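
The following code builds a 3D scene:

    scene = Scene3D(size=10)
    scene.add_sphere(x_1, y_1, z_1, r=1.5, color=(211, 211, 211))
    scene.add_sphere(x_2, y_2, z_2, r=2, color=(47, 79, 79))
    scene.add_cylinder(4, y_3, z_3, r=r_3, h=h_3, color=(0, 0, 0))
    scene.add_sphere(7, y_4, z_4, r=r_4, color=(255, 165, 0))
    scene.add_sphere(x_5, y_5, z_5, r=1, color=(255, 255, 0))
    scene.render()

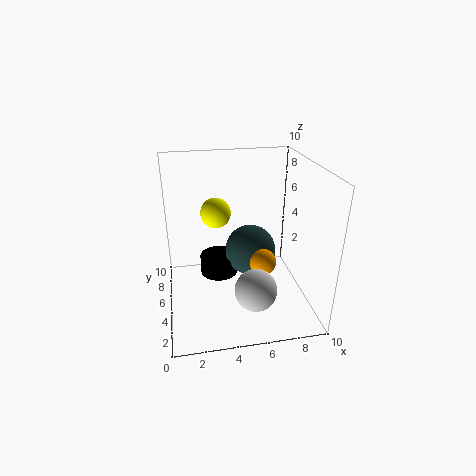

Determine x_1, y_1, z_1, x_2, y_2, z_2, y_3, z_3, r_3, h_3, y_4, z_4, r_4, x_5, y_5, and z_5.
x_1 = 6; y_1 = 3.5; z_1 = 1.5; x_2 = 6.5; y_2 = 7.5; z_2 = 2.5; y_3 = 8; z_3 = 0.5; r_3 = 1.5; h_3 = 1.5; y_4 = 5.5; z_4 = 2.5; r_4 = 1; x_5 = 3.5; y_5 = 5; z_5 = 7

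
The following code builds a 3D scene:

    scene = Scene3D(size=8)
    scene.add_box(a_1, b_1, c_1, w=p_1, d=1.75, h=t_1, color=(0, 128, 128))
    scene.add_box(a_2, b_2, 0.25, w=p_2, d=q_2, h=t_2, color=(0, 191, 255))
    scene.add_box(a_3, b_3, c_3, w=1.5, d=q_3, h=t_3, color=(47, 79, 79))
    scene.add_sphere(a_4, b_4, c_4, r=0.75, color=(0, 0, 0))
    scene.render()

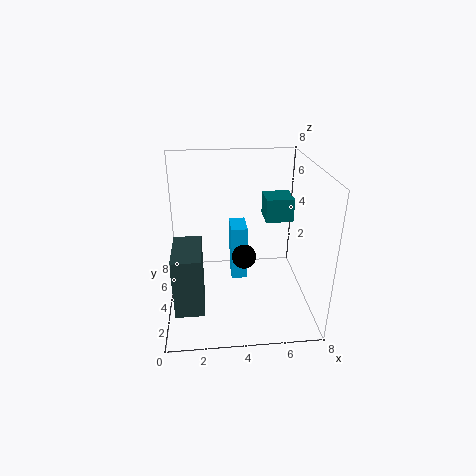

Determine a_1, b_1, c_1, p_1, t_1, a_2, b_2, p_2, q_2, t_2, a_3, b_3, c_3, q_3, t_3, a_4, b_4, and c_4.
a_1 = 6, b_1 = 6.25, c_1 = 3.75, p_1 = 1.75, t_1 = 1.5, a_2 = 3.75, b_2 = 5.5, p_2 = 1, q_2 = 1.75, t_2 = 3.5, a_3 = 0.5, b_3 = 1.25, c_3 = 1, q_3 = 2.75, t_3 = 3.25, a_4 = 4.5, b_4 = 5.25, c_4 = 2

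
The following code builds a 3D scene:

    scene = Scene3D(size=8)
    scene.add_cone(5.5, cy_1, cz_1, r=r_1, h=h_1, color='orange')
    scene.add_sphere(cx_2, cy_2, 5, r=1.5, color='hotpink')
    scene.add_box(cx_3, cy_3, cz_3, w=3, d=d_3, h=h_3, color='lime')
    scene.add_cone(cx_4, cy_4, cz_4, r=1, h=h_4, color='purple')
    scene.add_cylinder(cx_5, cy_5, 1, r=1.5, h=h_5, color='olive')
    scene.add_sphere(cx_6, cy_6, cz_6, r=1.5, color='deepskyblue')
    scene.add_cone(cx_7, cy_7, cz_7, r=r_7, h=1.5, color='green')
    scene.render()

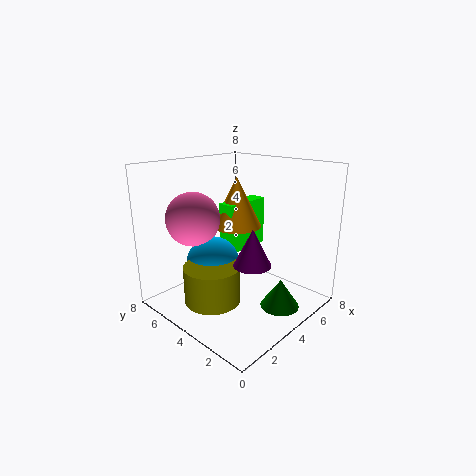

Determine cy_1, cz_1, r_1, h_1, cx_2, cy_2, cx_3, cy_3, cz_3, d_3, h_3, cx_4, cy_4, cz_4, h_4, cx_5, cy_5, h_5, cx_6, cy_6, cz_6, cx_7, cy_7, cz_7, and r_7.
cy_1 = 5.5, cz_1 = 4, r_1 = 1.5, h_1 = 3, cx_2 = 2.5, cy_2 = 6, cx_3 = 4.5, cy_3 = 5, cz_3 = 2.5, d_3 = 1, h_3 = 3, cx_4 = 3.5, cy_4 = 2.5, cz_4 = 3, h_4 = 2, cx_5 = 2, cy_5 = 4, h_5 = 2, cx_6 = 3, cy_6 = 5, cz_6 = 2.5, cx_7 = 4, cy_7 = 1, cz_7 = 1, r_7 = 1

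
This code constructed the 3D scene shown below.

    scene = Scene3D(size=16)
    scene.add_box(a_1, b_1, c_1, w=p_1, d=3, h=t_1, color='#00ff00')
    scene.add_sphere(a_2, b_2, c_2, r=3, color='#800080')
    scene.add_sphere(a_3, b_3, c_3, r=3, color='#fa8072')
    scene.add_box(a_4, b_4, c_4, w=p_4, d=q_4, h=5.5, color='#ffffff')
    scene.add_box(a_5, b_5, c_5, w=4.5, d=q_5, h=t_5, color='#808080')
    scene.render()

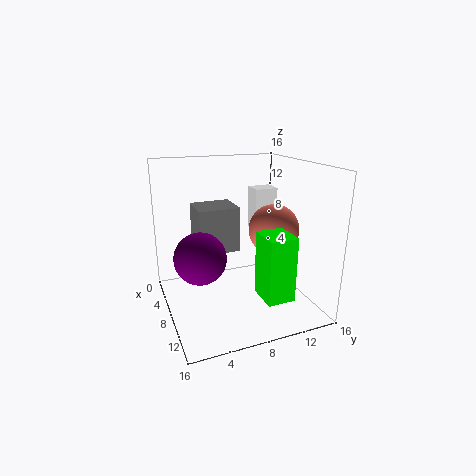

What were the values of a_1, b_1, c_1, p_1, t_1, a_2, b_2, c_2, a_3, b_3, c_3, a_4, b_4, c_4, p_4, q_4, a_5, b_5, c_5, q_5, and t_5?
a_1 = 10.5, b_1 = 9, c_1 = 2.5, p_1 = 3.5, t_1 = 7, a_2 = 6.5, b_2 = 4, c_2 = 5.5, a_3 = 7, b_3 = 13, c_3 = 8, a_4 = 0.5, b_4 = 12.5, c_4 = 6.5, p_4 = 2.5, q_4 = 3, a_5 = 0.5, b_5 = 4.5, c_5 = 5, q_5 = 5, t_5 = 5.5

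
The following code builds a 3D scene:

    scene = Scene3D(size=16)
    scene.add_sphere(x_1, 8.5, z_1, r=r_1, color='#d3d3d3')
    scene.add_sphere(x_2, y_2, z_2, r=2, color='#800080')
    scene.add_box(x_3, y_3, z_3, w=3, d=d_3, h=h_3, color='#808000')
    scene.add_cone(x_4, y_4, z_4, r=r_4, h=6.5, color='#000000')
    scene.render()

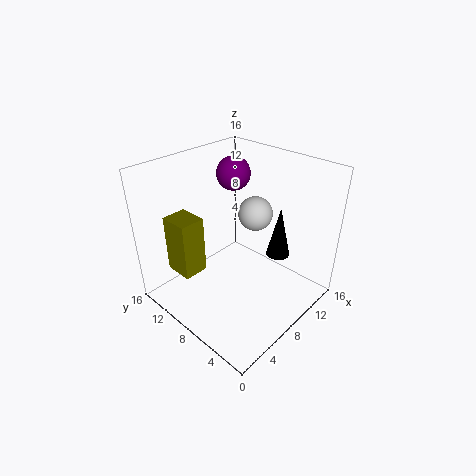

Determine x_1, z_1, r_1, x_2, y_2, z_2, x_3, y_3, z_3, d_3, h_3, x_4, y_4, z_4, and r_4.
x_1 = 11.5, z_1 = 9.5, r_1 = 2, x_2 = 11.5, y_2 = 12, z_2 = 13.5, x_3 = 3.5, y_3 = 12, z_3 = 2.5, d_3 = 3.5, h_3 = 7, x_4 = 14.5, y_4 = 7, z_4 = 3, r_4 = 1.5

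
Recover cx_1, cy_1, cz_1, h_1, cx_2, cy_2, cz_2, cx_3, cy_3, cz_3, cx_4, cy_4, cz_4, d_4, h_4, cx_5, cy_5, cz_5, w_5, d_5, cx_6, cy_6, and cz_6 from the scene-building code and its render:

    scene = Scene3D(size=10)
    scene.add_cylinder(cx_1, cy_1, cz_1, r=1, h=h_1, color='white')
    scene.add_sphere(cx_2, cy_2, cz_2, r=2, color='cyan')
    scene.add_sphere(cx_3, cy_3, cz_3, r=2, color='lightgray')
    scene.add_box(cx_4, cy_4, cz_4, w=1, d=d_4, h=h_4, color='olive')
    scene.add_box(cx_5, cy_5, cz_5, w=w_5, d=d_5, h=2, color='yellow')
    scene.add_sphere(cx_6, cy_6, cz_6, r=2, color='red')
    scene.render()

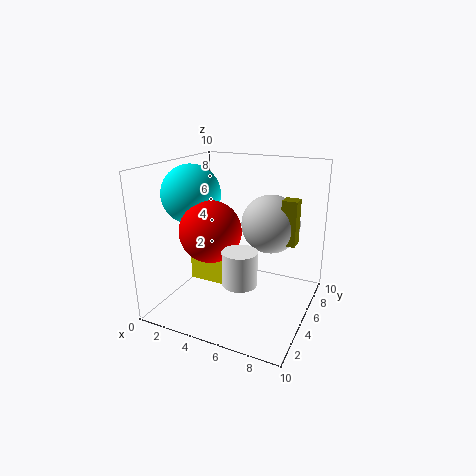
cx_1 = 7, cy_1 = 1, cz_1 = 4, h_1 = 2, cx_2 = 2, cy_2 = 4, cz_2 = 8, cx_3 = 7, cy_3 = 6, cz_3 = 6, cx_4 = 8, cy_4 = 5, cz_4 = 5, d_4 = 1, h_4 = 3, cx_5 = 1, cy_5 = 5, cz_5 = 1, w_5 = 3, d_5 = 2, cx_6 = 4, cy_6 = 3, cz_6 = 6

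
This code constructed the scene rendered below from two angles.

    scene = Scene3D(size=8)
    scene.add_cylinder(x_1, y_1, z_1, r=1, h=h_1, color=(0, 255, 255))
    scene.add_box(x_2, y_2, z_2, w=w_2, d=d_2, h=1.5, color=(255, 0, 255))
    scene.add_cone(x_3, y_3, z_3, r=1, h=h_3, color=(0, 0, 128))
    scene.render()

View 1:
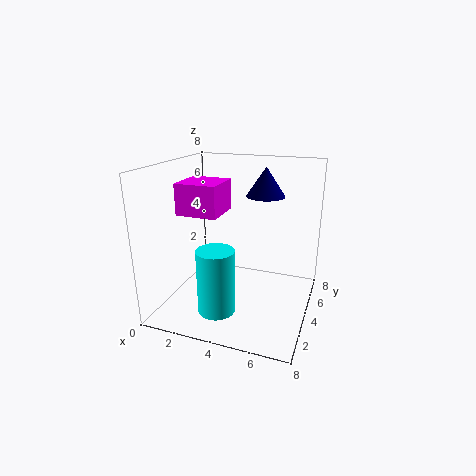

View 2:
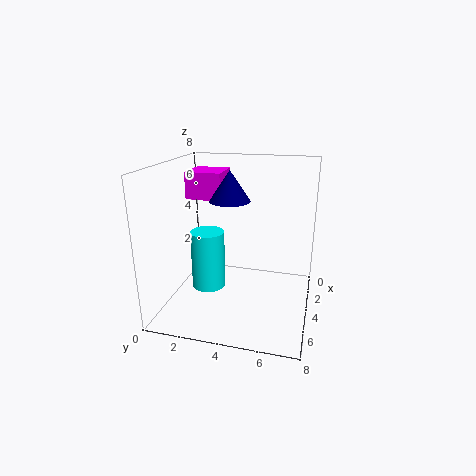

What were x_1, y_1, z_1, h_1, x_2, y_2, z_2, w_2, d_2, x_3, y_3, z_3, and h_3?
x_1 = 3.5, y_1 = 2, z_1 = 0.5, h_1 = 3.5, x_2 = 2, y_2 = 1, z_2 = 6, w_2 = 2, d_2 = 2, x_3 = 5.5, y_3 = 4, z_3 = 6.5, h_3 = 1.5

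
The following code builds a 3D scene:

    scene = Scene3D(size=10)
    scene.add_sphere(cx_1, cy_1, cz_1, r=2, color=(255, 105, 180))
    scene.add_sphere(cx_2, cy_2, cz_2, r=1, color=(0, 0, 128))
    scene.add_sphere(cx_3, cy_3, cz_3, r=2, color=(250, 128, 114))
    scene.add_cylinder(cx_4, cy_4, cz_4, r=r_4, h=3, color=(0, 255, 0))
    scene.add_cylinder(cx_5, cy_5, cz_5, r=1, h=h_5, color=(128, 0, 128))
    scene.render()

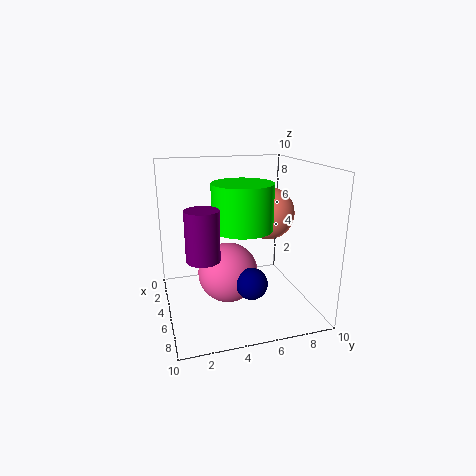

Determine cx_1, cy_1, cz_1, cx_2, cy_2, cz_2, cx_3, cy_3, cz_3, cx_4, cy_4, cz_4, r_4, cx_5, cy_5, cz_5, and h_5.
cx_1 = 6, cy_1 = 4, cz_1 = 3, cx_2 = 8, cy_2 = 5, cz_2 = 3, cx_3 = 3, cy_3 = 8, cz_3 = 6, cx_4 = 6, cy_4 = 5, cz_4 = 6, r_4 = 2, cx_5 = 8, cy_5 = 2, cz_5 = 5, h_5 = 3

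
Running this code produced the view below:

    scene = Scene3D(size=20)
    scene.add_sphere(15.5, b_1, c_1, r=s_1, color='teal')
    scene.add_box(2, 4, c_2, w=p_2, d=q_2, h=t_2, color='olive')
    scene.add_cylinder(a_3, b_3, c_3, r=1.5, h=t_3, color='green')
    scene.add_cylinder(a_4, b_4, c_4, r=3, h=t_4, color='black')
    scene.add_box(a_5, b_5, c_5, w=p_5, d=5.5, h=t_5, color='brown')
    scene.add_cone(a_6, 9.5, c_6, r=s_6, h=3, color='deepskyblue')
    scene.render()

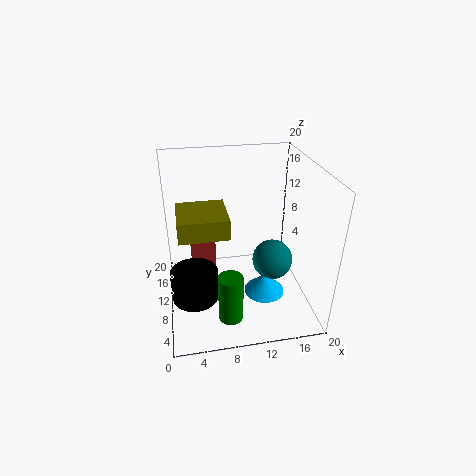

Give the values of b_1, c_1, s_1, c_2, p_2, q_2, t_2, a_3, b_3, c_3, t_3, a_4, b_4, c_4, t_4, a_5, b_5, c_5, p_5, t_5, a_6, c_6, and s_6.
b_1 = 11
c_1 = 5
s_1 = 3
c_2 = 13.5
p_2 = 6
q_2 = 6
t_2 = 2.5
a_3 = 7.5
b_3 = 1.5
c_3 = 4
t_3 = 6
a_4 = 3.5
b_4 = 5.5
c_4 = 4.5
t_4 = 4
a_5 = 3.5
b_5 = 11.5
c_5 = 4
p_5 = 3.5
t_5 = 5
a_6 = 14
c_6 = 0.5
s_6 = 3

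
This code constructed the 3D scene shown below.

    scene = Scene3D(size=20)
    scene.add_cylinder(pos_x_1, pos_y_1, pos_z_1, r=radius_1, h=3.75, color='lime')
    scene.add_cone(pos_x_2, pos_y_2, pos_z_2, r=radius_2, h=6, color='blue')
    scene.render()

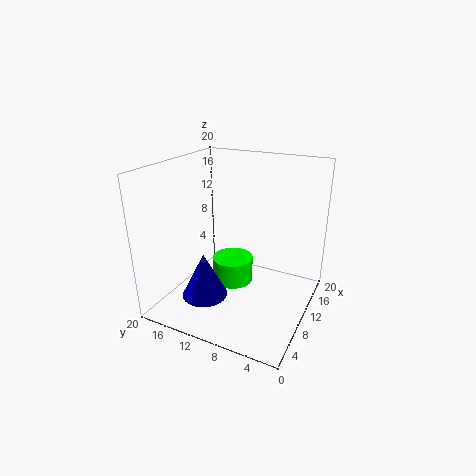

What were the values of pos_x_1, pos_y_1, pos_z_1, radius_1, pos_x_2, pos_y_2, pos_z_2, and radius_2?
pos_x_1 = 11.75
pos_y_1 = 11.75
pos_z_1 = 2
radius_1 = 3
pos_x_2 = 4.5
pos_y_2 = 12.25
pos_z_2 = 3.5
radius_2 = 3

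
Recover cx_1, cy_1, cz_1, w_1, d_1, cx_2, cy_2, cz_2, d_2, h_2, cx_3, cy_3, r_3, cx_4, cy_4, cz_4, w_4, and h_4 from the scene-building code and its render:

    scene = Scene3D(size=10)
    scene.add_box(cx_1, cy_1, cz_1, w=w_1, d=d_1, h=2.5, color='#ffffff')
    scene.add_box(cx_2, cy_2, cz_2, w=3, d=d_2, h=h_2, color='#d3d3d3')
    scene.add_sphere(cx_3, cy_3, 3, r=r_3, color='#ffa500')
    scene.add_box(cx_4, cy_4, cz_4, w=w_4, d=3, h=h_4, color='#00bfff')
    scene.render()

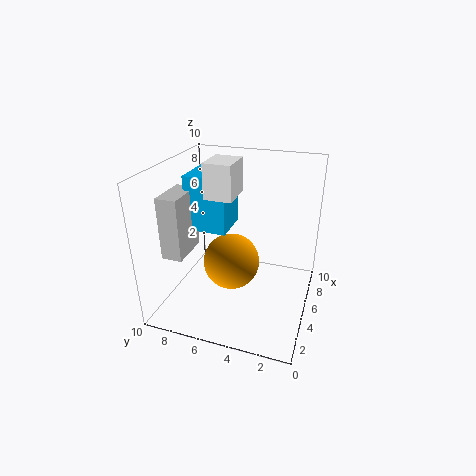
cx_1 = 5
cy_1 = 5.5
cz_1 = 7.5
w_1 = 2.5
d_1 = 2
cx_2 = 3
cy_2 = 8.5
cz_2 = 3.5
d_2 = 1.5
h_2 = 4.5
cx_3 = 5
cy_3 = 5.5
r_3 = 2
cx_4 = 5
cy_4 = 6
cz_4 = 5
w_4 = 3
h_4 = 4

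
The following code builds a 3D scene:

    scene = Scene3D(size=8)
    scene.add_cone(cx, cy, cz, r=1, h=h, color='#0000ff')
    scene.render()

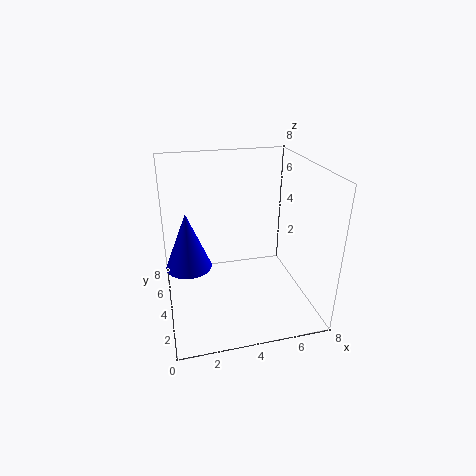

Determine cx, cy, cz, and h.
cx = 1, cy = 1, cz = 4.5, h = 2.5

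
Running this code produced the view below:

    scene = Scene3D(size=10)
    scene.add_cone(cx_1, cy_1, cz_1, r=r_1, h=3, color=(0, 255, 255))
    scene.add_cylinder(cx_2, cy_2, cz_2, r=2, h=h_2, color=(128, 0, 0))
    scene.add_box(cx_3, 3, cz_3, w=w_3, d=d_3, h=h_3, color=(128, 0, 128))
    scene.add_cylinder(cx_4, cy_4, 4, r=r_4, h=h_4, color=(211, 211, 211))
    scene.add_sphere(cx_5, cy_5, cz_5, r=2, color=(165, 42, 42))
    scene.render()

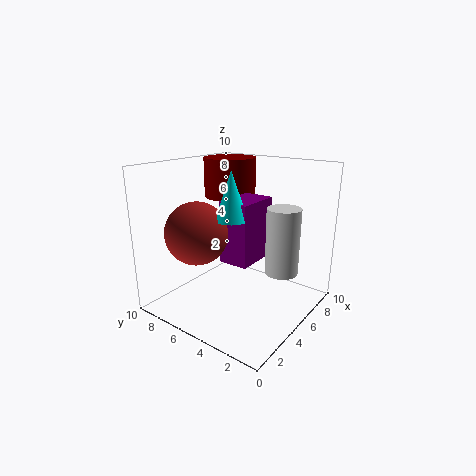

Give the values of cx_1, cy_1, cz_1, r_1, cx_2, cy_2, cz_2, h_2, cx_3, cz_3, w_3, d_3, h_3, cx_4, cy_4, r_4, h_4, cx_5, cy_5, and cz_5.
cx_1 = 3
cy_1 = 4
cz_1 = 7
r_1 = 1
cx_2 = 8
cy_2 = 8
cz_2 = 7
h_2 = 3
cx_3 = 3
cz_3 = 4
w_3 = 3
d_3 = 2
h_3 = 4
cx_4 = 4
cy_4 = 1
r_4 = 1
h_4 = 4
cx_5 = 2
cy_5 = 6
cz_5 = 6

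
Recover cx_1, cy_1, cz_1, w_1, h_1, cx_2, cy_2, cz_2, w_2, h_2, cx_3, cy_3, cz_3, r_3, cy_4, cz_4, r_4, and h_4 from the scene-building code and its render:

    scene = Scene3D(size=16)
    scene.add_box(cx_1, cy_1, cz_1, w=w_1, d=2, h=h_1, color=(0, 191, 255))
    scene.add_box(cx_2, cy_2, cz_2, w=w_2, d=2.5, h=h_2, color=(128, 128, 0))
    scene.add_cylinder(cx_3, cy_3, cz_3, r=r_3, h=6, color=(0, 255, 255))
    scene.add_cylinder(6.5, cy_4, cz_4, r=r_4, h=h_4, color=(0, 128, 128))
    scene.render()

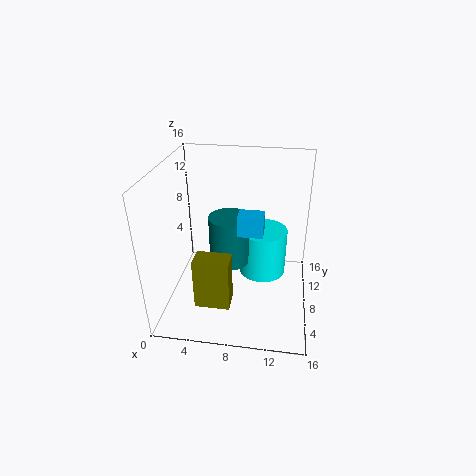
cx_1 = 8.5
cy_1 = 4
cz_1 = 10.5
w_1 = 2.5
h_1 = 2
cx_2 = 3.5
cy_2 = 4.5
cz_2 = 0.5
w_2 = 4
h_2 = 6
cx_3 = 10.5
cy_3 = 13
cz_3 = 0.5
r_3 = 3
cy_4 = 11
cz_4 = 3
r_4 = 2.5
h_4 = 6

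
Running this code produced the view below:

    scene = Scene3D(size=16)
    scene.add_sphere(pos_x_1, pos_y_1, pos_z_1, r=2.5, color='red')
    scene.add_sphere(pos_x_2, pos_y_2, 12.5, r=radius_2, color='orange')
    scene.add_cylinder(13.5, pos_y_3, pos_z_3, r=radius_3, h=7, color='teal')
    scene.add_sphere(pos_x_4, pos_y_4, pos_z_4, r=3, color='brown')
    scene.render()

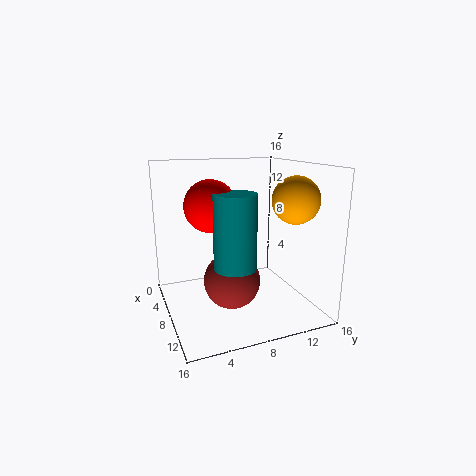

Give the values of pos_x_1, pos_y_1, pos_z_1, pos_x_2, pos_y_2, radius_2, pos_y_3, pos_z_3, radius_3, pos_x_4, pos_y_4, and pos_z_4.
pos_x_1 = 11, pos_y_1 = 4, pos_z_1 = 12.5, pos_x_2 = 11.5, pos_y_2 = 13, radius_2 = 2.5, pos_y_3 = 5.5, pos_z_3 = 7, radius_3 = 2, pos_x_4 = 10, pos_y_4 = 6.5, pos_z_4 = 4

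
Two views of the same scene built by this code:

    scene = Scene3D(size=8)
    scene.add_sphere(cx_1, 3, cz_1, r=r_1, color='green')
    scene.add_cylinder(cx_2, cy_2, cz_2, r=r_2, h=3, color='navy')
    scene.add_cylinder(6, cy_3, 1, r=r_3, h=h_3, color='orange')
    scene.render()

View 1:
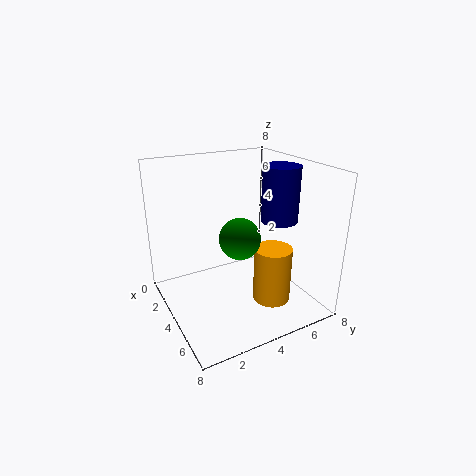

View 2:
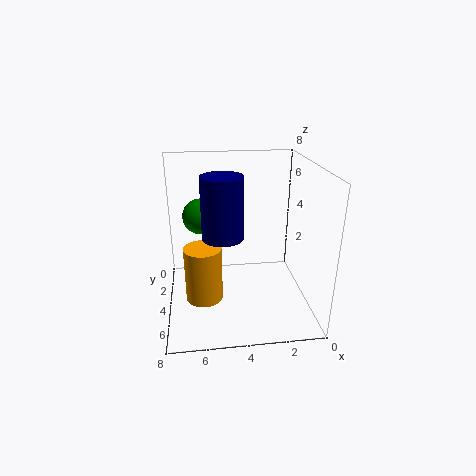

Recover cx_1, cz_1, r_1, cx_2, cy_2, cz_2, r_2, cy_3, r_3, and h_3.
cx_1 = 6
cz_1 = 5
r_1 = 1
cx_2 = 5
cy_2 = 6
cz_2 = 5
r_2 = 1
cy_3 = 5
r_3 = 1
h_3 = 3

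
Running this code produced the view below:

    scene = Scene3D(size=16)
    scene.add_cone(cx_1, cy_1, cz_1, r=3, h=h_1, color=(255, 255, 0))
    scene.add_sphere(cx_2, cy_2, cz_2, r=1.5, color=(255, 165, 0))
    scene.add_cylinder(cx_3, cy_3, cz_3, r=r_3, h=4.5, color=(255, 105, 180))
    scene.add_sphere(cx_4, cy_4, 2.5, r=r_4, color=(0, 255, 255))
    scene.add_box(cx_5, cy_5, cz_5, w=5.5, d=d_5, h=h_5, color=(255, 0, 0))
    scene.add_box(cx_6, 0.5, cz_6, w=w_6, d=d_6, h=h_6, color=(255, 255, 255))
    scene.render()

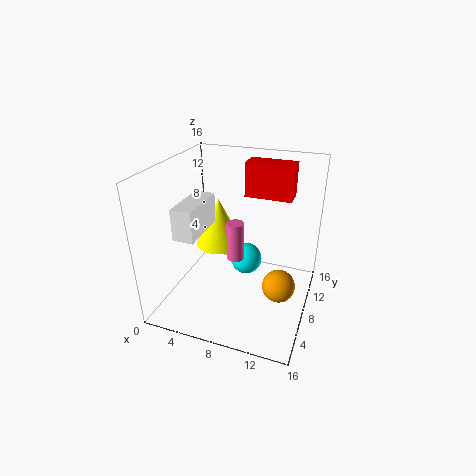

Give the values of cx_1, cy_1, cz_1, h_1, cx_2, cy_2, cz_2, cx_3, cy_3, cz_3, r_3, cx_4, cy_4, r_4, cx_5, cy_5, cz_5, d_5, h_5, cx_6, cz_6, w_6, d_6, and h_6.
cx_1 = 4, cy_1 = 12, cz_1 = 4.5, h_1 = 6, cx_2 = 14, cy_2 = 2.5, cz_2 = 7, cx_3 = 7.5, cy_3 = 8.5, cz_3 = 5, r_3 = 1, cx_4 = 7.5, cy_4 = 12.5, r_4 = 2, cx_5 = 7.5, cy_5 = 11.5, cz_5 = 11.5, d_5 = 2.5, h_5 = 4, cx_6 = 4.5, cz_6 = 11, w_6 = 2, d_6 = 5, h_6 = 3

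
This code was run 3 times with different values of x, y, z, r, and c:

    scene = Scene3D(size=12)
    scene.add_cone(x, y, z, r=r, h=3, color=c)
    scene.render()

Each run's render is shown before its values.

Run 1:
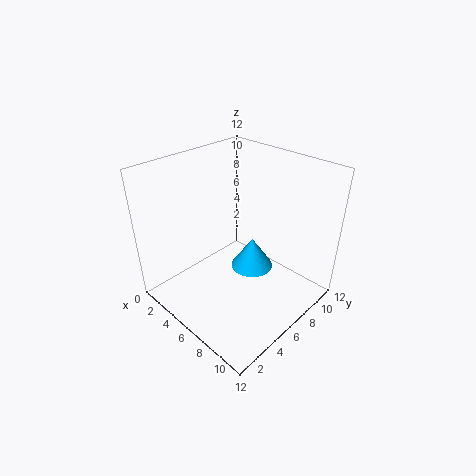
x = 5, y = 9, z = 1, r = 2, c = 'deepskyblue'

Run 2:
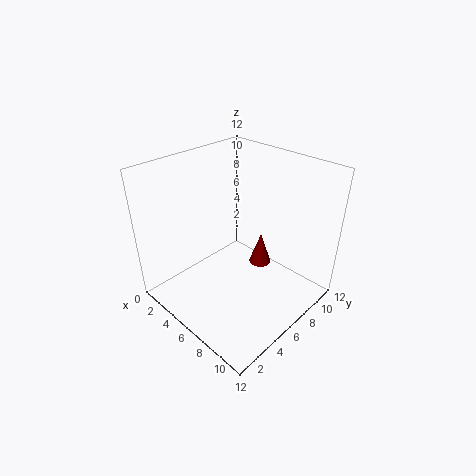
x = 6, y = 9, z = 2, r = 1, c = 'maroon'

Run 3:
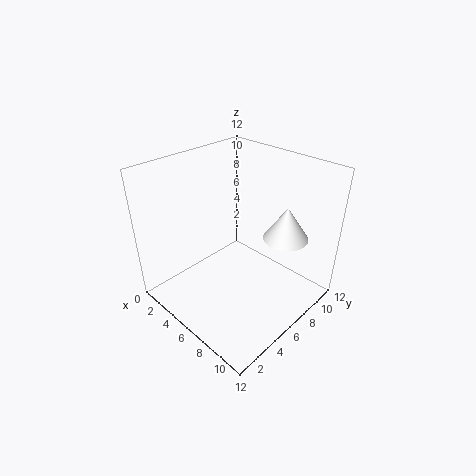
x = 8, y = 10, z = 5, r = 2, c = 'white'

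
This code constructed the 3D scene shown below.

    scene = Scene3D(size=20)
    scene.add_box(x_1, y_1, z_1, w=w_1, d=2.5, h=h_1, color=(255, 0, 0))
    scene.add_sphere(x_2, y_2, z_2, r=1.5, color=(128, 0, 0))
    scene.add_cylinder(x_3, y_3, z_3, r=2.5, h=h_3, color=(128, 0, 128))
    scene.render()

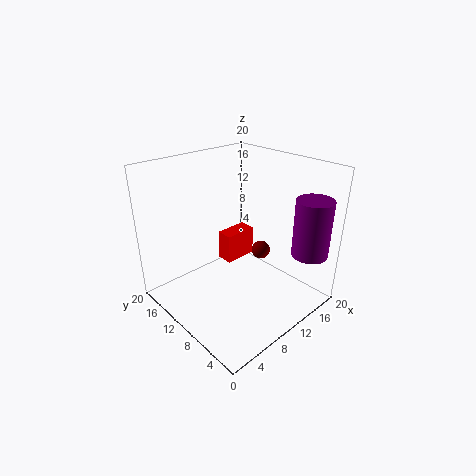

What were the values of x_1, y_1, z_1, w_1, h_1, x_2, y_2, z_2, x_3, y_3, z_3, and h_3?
x_1 = 11, y_1 = 13, z_1 = 4, w_1 = 5, h_1 = 4.5, x_2 = 17.5, y_2 = 12.5, z_2 = 4, x_3 = 16.5, y_3 = 2.5, z_3 = 8, h_3 = 8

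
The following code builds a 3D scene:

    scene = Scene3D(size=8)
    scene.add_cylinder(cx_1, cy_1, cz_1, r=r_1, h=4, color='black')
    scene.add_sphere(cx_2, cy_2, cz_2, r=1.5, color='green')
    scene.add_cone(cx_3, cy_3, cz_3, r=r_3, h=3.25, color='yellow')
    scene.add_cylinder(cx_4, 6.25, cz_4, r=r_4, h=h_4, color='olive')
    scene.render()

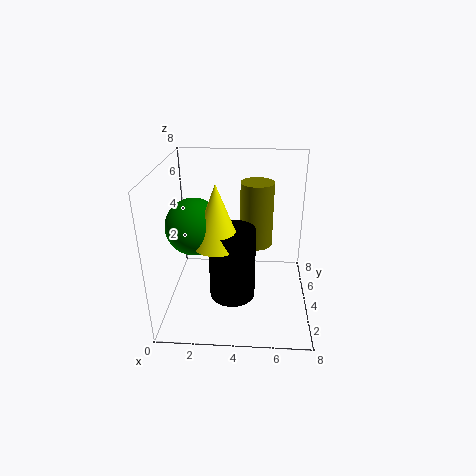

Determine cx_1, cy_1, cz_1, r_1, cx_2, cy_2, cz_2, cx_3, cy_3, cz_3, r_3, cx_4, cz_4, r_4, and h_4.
cx_1 = 3.75
cy_1 = 3
cz_1 = 1
r_1 = 1.25
cx_2 = 1.75
cy_2 = 3.25
cz_2 = 5
cx_3 = 3
cy_3 = 2.75
cz_3 = 4.25
r_3 = 1.25
cx_4 = 5
cz_4 = 2.5
r_4 = 1
h_4 = 4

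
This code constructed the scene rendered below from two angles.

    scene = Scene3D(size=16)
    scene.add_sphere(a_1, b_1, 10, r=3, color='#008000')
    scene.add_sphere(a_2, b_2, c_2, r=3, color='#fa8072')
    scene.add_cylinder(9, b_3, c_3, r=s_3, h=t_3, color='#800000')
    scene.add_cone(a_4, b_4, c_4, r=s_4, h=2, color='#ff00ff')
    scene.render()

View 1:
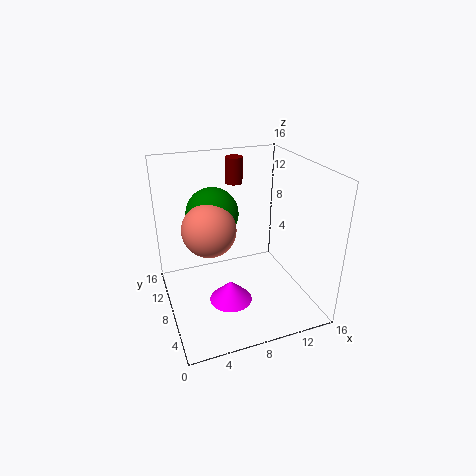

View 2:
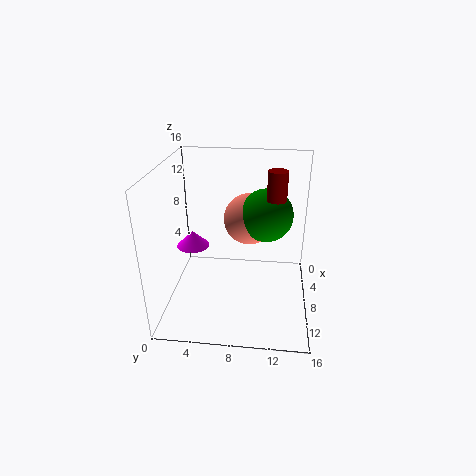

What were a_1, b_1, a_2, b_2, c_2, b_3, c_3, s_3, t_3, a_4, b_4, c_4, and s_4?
a_1 = 6; b_1 = 11; a_2 = 5; b_2 = 9; c_2 = 9; b_3 = 12; c_3 = 13; s_3 = 1; t_3 = 3; a_4 = 5; b_4 = 2; c_4 = 5; s_4 = 2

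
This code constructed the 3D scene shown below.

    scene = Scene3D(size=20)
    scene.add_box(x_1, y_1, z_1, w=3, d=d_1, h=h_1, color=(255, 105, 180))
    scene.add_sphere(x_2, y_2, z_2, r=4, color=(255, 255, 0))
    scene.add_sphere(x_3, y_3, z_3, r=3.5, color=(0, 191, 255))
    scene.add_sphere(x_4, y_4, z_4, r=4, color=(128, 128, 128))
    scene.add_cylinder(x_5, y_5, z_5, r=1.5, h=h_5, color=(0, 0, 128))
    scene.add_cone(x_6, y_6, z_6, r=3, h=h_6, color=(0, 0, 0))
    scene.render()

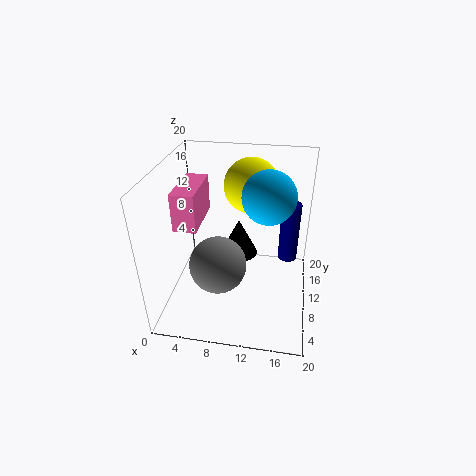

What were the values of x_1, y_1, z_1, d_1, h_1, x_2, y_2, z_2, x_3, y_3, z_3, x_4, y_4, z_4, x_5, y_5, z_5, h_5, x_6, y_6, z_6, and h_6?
x_1 = 2.5
y_1 = 5.5
z_1 = 13
d_1 = 7
h_1 = 5
x_2 = 11
y_2 = 15.5
z_2 = 15.5
x_3 = 14
y_3 = 10
z_3 = 16.5
x_4 = 7.5
y_4 = 8
z_4 = 6.5
x_5 = 17
y_5 = 16.5
z_5 = 3
h_5 = 9.5
x_6 = 9
y_6 = 16.5
z_6 = 3
h_6 = 6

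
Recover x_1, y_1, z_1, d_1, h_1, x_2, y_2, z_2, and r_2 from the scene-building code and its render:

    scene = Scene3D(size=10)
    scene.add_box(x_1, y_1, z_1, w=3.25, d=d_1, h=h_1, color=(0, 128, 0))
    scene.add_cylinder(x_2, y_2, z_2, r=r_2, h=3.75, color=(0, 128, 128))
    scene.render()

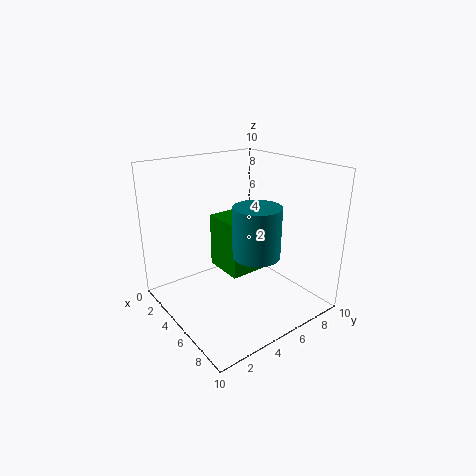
x_1 = 1; y_1 = 5.25; z_1 = 1.25; d_1 = 3; h_1 = 4.25; x_2 = 5.25; y_2 = 6.5; z_2 = 3.25; r_2 = 1.75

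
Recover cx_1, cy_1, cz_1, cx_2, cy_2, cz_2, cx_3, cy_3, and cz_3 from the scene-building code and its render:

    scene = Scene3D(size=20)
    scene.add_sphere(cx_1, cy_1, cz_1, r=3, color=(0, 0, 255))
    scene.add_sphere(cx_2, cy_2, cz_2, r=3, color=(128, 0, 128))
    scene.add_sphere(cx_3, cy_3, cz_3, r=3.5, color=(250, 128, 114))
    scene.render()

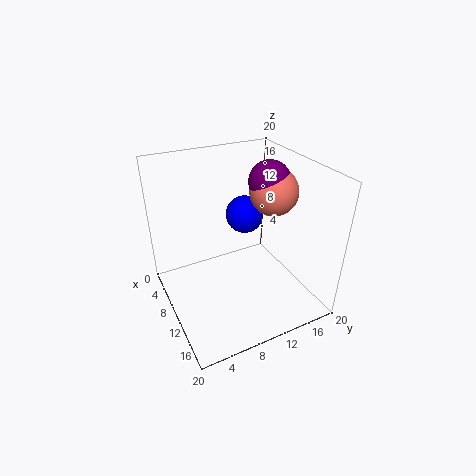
cx_1 = 3.5; cy_1 = 14.5; cz_1 = 9.5; cx_2 = 8; cy_2 = 16; cz_2 = 16.5; cx_3 = 8.5; cy_3 = 16.5; cz_3 = 15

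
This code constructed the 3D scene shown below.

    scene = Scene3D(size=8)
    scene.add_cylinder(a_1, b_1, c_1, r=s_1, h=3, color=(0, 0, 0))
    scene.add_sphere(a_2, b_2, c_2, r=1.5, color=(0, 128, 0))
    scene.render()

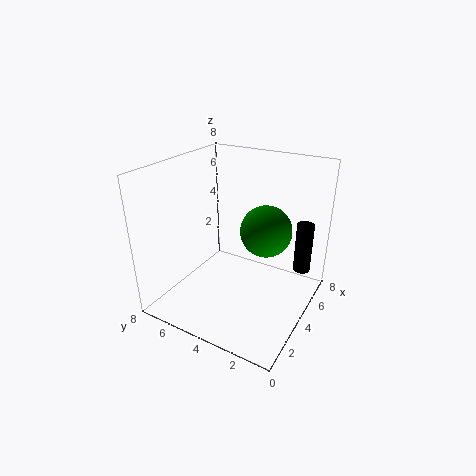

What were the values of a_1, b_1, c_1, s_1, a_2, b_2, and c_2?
a_1 = 6.5; b_1 = 1; c_1 = 1.5; s_1 = 0.5; a_2 = 5.5; b_2 = 3; c_2 = 4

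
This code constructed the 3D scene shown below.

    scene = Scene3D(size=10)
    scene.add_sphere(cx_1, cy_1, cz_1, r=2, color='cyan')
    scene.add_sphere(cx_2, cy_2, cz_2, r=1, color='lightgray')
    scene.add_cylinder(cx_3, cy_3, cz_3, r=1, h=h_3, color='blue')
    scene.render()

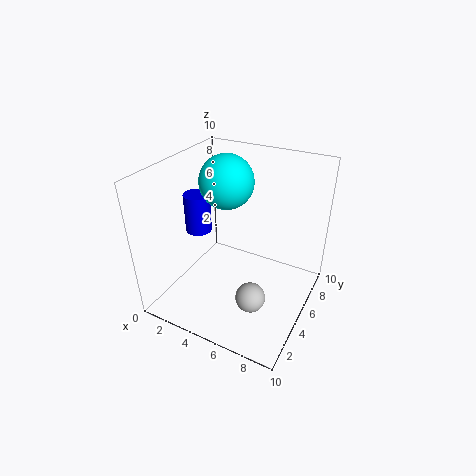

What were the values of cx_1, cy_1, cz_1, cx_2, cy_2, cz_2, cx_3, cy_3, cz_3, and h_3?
cx_1 = 3, cy_1 = 7, cz_1 = 8, cx_2 = 7, cy_2 = 3, cz_2 = 2, cx_3 = 1, cy_3 = 6, cz_3 = 4, h_3 = 3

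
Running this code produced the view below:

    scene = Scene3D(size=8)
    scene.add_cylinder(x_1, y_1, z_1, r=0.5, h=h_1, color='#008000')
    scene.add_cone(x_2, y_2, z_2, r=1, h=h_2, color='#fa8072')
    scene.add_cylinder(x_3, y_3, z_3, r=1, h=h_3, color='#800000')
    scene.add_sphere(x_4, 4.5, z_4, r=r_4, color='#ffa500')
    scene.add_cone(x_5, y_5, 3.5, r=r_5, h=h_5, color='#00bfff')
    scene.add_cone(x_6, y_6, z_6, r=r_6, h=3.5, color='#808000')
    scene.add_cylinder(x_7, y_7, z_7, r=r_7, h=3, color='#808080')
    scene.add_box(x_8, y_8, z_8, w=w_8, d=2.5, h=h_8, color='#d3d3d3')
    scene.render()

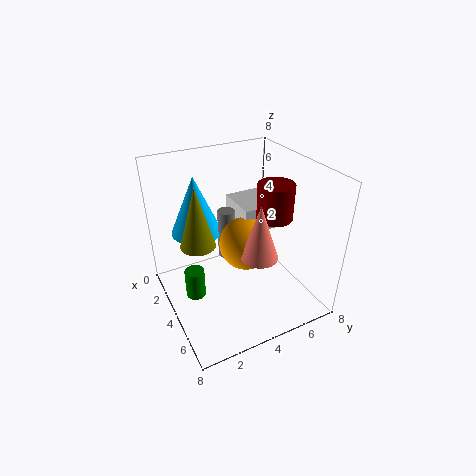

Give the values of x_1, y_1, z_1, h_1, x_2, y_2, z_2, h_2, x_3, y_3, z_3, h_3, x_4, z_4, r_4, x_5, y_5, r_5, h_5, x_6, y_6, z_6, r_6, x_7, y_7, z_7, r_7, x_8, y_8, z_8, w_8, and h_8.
x_1 = 5, y_1 = 1, z_1 = 2, h_1 = 1.5, x_2 = 5.5, y_2 = 4.5, z_2 = 3.5, h_2 = 3, x_3 = 4.5, y_3 = 6, z_3 = 5, h_3 = 2, x_4 = 4, z_4 = 3.5, r_4 = 1.5, x_5 = 1.5, y_5 = 2.5, r_5 = 1.5, h_5 = 3.5, x_6 = 3, y_6 = 2, z_6 = 3.5, r_6 = 1, x_7 = 2.5, y_7 = 4, z_7 = 2, r_7 = 0.5, x_8 = 1.5, y_8 = 4.5, z_8 = 4, w_8 = 2.5, h_8 = 1.5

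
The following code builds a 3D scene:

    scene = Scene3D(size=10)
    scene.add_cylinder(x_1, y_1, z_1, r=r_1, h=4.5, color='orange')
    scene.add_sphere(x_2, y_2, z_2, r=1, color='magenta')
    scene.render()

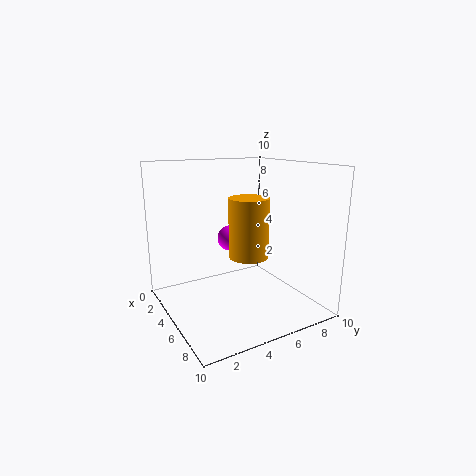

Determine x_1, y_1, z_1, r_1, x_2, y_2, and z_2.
x_1 = 4
y_1 = 6.5
z_1 = 3
r_1 = 1.5
x_2 = 2
y_2 = 6
z_2 = 4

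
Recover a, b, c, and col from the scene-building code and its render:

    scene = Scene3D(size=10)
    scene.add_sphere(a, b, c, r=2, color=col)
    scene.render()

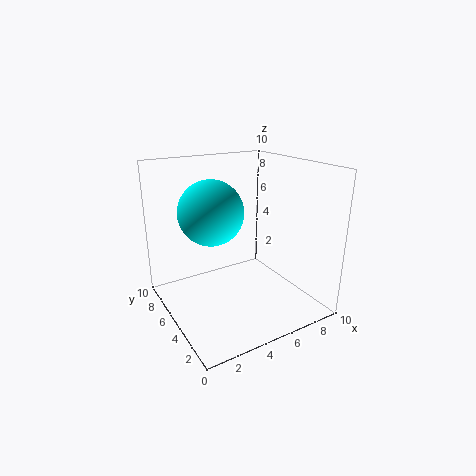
a = 2.5, b = 4, c = 7.5, col = 'cyan'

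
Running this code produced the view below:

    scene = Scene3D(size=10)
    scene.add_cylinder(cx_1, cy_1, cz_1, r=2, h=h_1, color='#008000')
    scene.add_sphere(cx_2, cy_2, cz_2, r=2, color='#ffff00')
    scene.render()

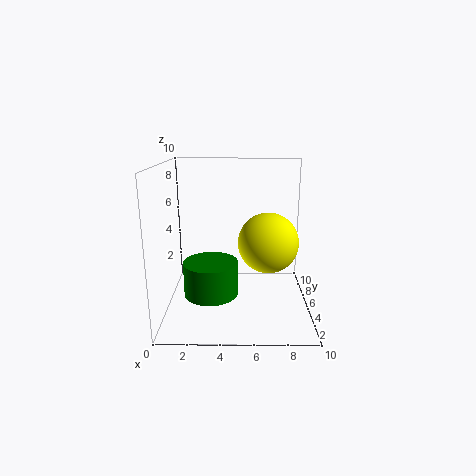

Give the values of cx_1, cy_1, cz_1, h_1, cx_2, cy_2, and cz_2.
cx_1 = 3; cy_1 = 5.5; cz_1 = 0.5; h_1 = 2.5; cx_2 = 7; cy_2 = 4; cz_2 = 5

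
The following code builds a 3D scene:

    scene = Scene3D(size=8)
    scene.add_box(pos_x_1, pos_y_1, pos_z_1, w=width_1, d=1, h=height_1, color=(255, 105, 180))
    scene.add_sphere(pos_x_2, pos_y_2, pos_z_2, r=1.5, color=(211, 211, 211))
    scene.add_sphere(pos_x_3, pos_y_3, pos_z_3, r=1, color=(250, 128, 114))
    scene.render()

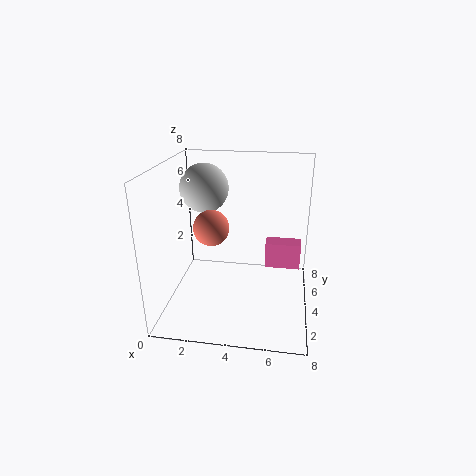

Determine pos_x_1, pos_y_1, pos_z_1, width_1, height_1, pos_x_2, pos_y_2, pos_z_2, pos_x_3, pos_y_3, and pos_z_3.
pos_x_1 = 5.5, pos_y_1 = 4.5, pos_z_1 = 2, width_1 = 2, height_1 = 1.5, pos_x_2 = 1.5, pos_y_2 = 6.5, pos_z_2 = 6, pos_x_3 = 2.5, pos_y_3 = 4, pos_z_3 = 4.5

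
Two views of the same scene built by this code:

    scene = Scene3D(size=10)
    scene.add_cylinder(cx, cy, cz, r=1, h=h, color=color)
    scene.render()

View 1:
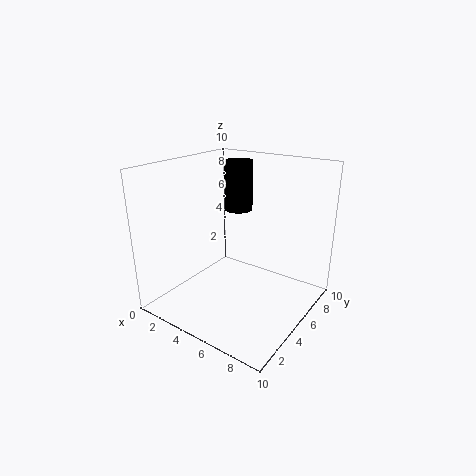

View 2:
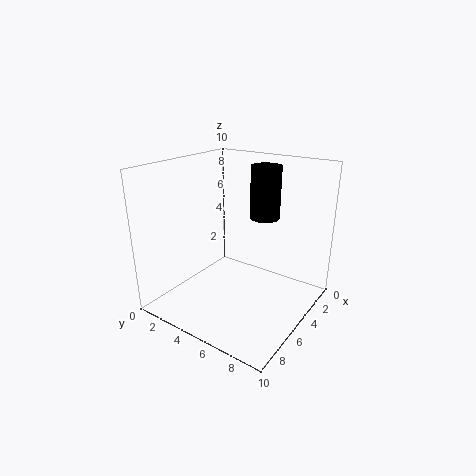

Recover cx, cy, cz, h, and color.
cx = 4, cy = 6.5, cz = 6.5, h = 3.5, color = 'black'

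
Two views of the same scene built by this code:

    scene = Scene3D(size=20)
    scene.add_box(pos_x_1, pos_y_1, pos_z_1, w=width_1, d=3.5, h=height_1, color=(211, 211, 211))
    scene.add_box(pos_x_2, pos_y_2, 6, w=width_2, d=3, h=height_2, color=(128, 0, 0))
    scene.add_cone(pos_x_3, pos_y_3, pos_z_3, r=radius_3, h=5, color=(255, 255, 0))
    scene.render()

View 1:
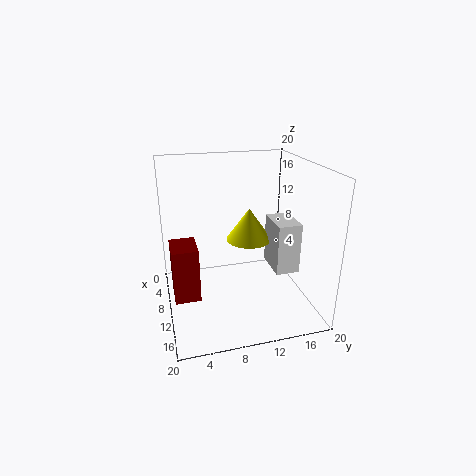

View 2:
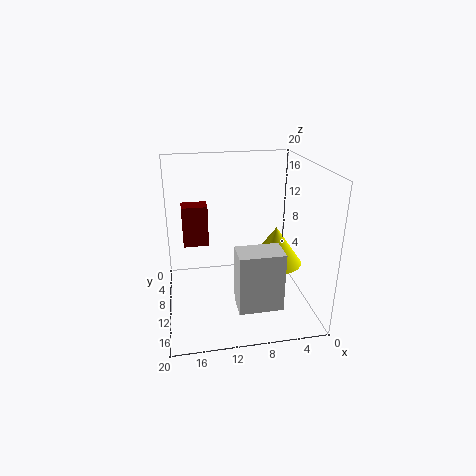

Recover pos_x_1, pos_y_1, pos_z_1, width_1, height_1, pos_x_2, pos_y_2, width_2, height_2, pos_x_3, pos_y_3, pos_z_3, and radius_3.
pos_x_1 = 6; pos_y_1 = 15.5; pos_z_1 = 4; width_1 = 5.5; height_1 = 7.5; pos_x_2 = 13.5; pos_y_2 = 0.5; width_2 = 4; height_2 = 6.5; pos_x_3 = 5.5; pos_y_3 = 13; pos_z_3 = 7.5; radius_3 = 3.5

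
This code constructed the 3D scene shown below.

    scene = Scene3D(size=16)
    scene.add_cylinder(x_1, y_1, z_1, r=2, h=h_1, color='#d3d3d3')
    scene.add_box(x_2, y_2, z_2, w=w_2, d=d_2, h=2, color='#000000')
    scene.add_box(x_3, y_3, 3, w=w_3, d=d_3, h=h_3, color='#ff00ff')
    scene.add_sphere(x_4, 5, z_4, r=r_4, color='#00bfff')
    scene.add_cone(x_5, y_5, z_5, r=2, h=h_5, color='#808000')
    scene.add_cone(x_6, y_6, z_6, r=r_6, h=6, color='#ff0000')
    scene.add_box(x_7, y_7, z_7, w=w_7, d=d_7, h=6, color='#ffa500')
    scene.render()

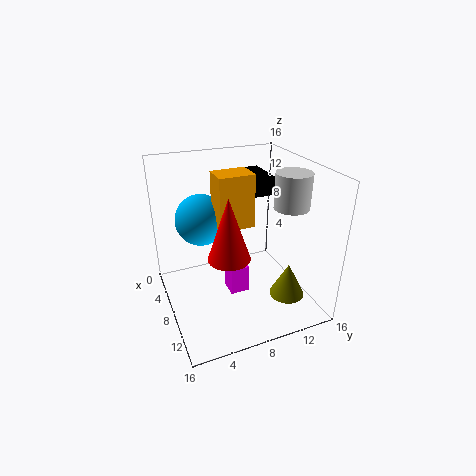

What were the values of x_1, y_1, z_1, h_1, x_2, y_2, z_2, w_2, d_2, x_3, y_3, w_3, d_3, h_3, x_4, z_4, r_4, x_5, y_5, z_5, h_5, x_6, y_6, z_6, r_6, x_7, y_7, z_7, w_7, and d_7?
x_1 = 9; y_1 = 14; z_1 = 11; h_1 = 4; x_2 = 2; y_2 = 9; z_2 = 12; w_2 = 5; d_2 = 4; x_3 = 9; y_3 = 6; w_3 = 2; d_3 = 2; h_3 = 3; x_4 = 4; z_4 = 9; r_4 = 3; x_5 = 11; y_5 = 13; z_5 = 1; h_5 = 4; x_6 = 13; y_6 = 5; z_6 = 9; r_6 = 2; x_7 = 5; y_7 = 6; z_7 = 9; w_7 = 3; d_7 = 4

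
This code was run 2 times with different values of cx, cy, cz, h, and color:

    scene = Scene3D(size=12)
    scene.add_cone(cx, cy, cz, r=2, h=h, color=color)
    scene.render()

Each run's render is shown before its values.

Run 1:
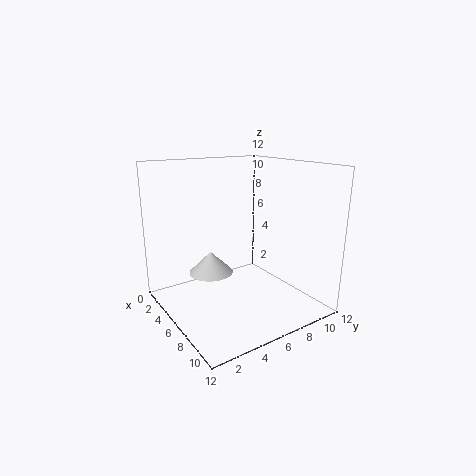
cx = 3
cy = 5
cz = 2
h = 2
color = 'lightgray'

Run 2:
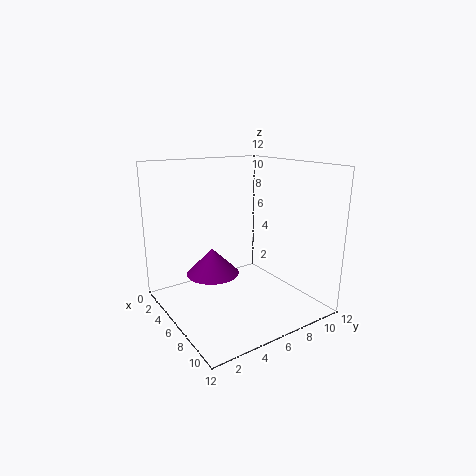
cx = 7
cy = 3
cz = 4
h = 2
color = 'purple'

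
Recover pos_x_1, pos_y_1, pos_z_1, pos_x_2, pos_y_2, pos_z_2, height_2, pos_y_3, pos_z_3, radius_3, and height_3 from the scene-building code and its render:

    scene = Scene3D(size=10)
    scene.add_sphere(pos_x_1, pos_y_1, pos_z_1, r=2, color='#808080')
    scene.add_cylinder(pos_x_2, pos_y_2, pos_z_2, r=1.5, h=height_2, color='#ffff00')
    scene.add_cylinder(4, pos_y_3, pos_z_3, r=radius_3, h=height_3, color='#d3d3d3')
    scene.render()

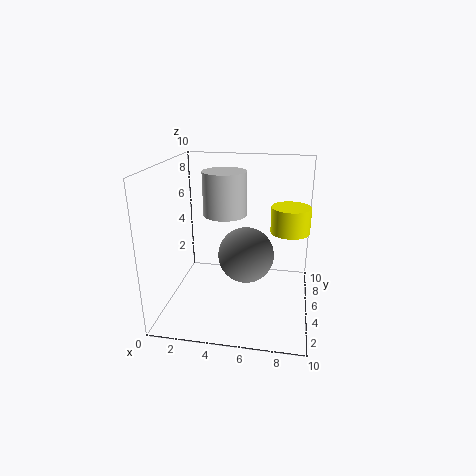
pos_x_1 = 5.5, pos_y_1 = 5.5, pos_z_1 = 3.5, pos_x_2 = 8.5, pos_y_2 = 8, pos_z_2 = 4.5, height_2 = 2, pos_y_3 = 5.5, pos_z_3 = 6.5, radius_3 = 1.5, height_3 = 3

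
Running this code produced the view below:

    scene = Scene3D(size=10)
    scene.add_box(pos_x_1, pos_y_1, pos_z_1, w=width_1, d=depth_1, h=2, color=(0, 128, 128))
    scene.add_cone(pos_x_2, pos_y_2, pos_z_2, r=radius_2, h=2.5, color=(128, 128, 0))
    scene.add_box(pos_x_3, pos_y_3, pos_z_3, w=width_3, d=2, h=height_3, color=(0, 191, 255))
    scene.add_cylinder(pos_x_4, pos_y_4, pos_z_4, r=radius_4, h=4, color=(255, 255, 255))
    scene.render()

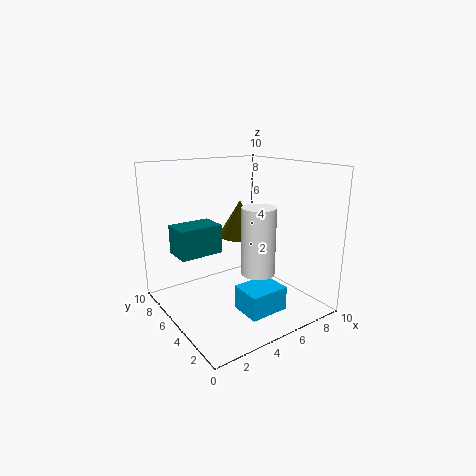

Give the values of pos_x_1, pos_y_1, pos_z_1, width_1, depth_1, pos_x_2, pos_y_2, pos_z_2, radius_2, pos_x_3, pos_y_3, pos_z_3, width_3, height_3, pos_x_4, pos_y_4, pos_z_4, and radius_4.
pos_x_1 = 1, pos_y_1 = 5.5, pos_z_1 = 4, width_1 = 3, depth_1 = 2, pos_x_2 = 5.5, pos_y_2 = 5.5, pos_z_2 = 5, radius_2 = 1.5, pos_x_3 = 3, pos_y_3 = 0.5, pos_z_3 = 1.5, width_3 = 2.5, height_3 = 1.5, pos_x_4 = 4, pos_y_4 = 1.5, pos_z_4 = 4, radius_4 = 1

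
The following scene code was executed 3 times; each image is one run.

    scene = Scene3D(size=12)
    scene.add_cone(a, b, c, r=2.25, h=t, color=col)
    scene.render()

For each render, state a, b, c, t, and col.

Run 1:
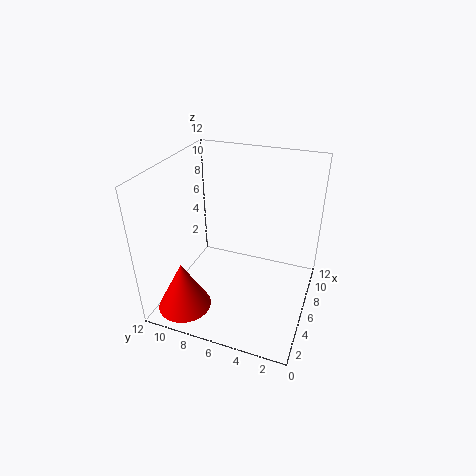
a = 2.75, b = 9.75, c = 0.25, t = 4.25, col = 'red'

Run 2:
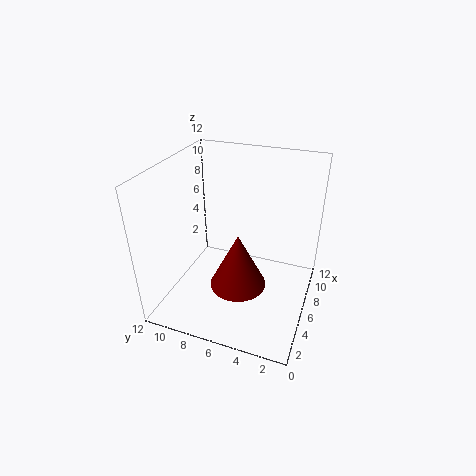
a = 4, b = 5.25, c = 3, t = 4.5, col = 'maroon'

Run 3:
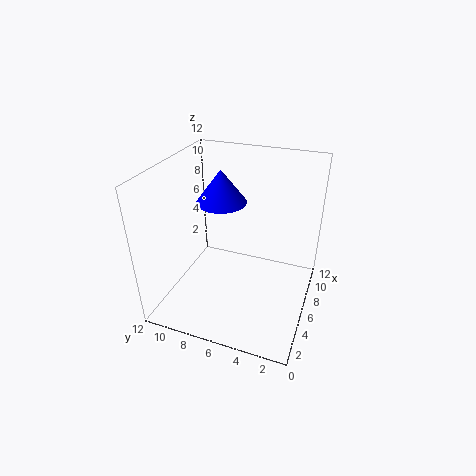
a = 8.5, b = 8.5, c = 7.75, t = 3, col = 'blue'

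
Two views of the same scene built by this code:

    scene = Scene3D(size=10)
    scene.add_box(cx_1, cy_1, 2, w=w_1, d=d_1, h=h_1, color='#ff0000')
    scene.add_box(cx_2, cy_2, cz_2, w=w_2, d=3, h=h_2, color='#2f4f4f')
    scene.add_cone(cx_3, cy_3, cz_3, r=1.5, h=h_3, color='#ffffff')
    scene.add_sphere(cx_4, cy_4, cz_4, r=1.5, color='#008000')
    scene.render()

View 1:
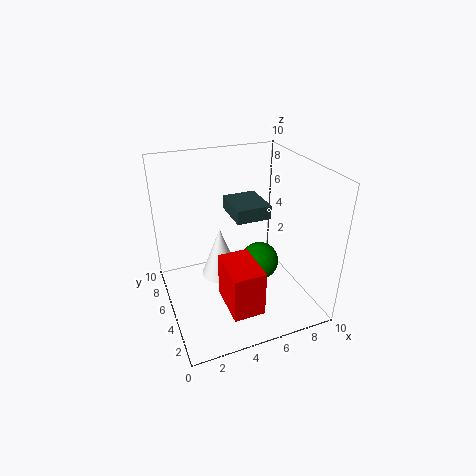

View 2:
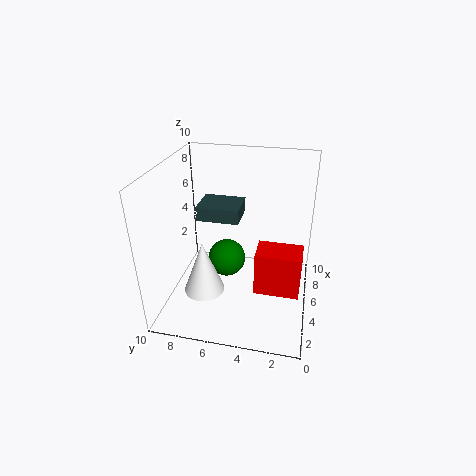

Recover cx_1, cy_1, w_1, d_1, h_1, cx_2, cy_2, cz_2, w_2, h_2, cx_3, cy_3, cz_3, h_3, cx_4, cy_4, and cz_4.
cx_1 = 3, cy_1 = 0.5, w_1 = 2, d_1 = 3, h_1 = 3, cx_2 = 5, cy_2 = 5, cz_2 = 6, w_2 = 2.5, h_2 = 1, cx_3 = 4.5, cy_3 = 7.5, cz_3 = 0.5, h_3 = 4, cx_4 = 7.5, cy_4 = 6.5, cz_4 = 1.5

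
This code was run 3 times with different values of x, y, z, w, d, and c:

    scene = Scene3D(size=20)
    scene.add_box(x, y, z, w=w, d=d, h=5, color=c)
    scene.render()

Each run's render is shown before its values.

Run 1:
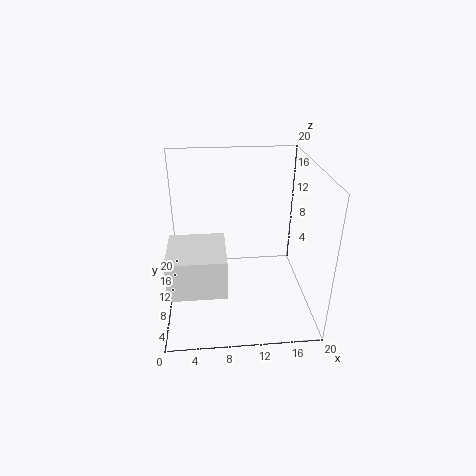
x = 1; y = 1; z = 7; w = 7; d = 7; c = 'white'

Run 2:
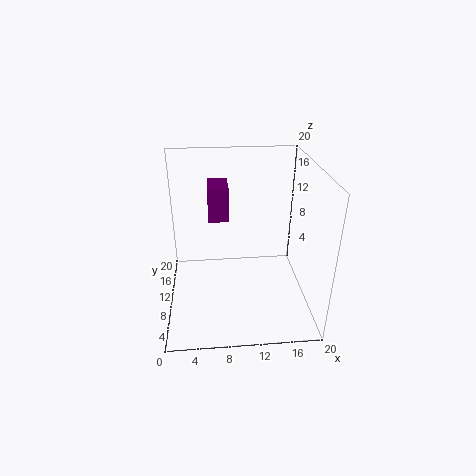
x = 6; y = 13; z = 11; w = 3; d = 5; c = 'purple'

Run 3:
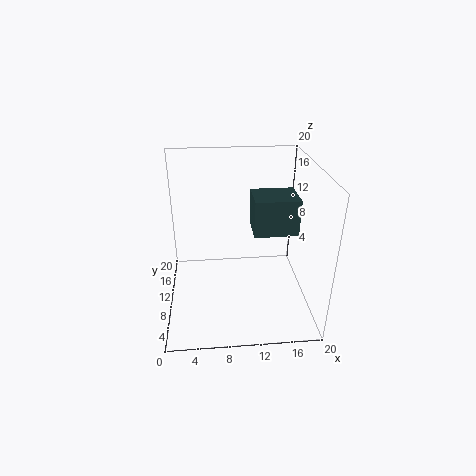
x = 12; y = 8; z = 11; w = 6; d = 5; c = 'darkslategray'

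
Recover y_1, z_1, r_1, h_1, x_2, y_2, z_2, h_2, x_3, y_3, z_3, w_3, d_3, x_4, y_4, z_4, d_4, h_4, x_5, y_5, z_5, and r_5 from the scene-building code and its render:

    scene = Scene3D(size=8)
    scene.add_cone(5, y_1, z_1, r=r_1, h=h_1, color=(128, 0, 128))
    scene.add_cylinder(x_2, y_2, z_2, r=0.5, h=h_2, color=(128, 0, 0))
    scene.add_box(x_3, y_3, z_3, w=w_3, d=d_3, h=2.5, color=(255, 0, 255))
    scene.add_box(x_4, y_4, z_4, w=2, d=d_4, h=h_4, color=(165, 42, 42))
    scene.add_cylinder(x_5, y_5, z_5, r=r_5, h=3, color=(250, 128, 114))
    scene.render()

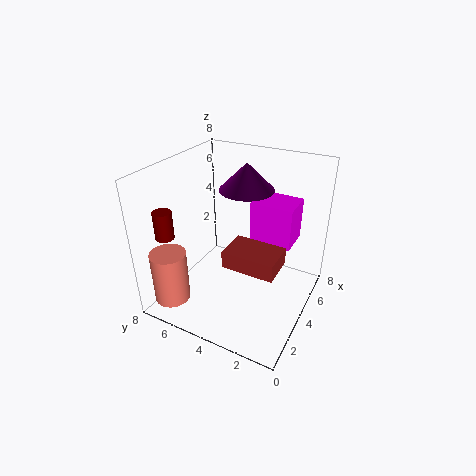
y_1 = 4
z_1 = 6.5
r_1 = 1.5
h_1 = 1.5
x_2 = 1.5
y_2 = 7
z_2 = 4.5
h_2 = 1.5
x_3 = 5.5
y_3 = 1.5
z_3 = 3
w_3 = 2
d_3 = 2.5
x_4 = 3
y_4 = 1.5
z_4 = 2.5
d_4 = 3
h_4 = 1
x_5 = 1.5
y_5 = 7
z_5 = 0.5
r_5 = 1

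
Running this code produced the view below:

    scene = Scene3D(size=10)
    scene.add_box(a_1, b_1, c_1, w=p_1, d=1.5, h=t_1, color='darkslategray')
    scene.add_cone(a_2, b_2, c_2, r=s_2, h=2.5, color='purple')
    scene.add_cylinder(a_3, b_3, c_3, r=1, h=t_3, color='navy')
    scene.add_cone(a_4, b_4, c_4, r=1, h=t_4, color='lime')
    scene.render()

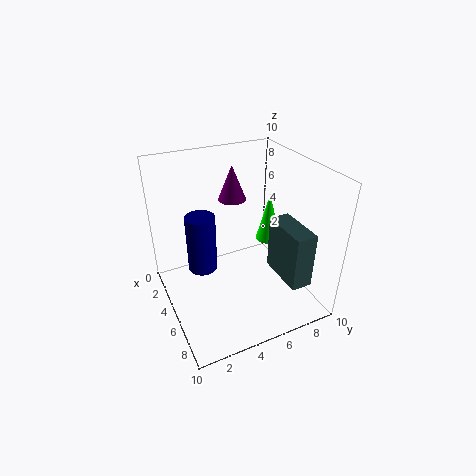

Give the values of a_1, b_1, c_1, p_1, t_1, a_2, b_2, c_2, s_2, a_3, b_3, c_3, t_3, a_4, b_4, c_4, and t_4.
a_1 = 5; b_1 = 7.5; c_1 = 2; p_1 = 3.5; t_1 = 4; a_2 = 3; b_2 = 5.5; c_2 = 7; s_2 = 1; a_3 = 4.5; b_3 = 2.5; c_3 = 3; t_3 = 4; a_4 = 2.5; b_4 = 9; c_4 = 2.5; t_4 = 4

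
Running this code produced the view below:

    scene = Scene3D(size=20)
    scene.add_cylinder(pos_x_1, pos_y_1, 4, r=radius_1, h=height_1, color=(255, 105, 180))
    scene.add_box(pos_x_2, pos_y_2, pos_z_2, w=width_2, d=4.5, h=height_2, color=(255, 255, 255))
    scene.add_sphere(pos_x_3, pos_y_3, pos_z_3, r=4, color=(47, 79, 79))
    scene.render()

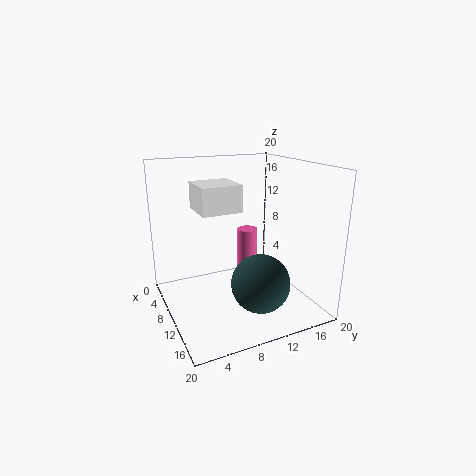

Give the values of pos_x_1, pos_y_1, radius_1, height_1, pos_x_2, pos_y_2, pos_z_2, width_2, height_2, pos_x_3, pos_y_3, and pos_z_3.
pos_x_1 = 7
pos_y_1 = 13
radius_1 = 1.5
height_1 = 6
pos_x_2 = 13
pos_y_2 = 2.5
pos_z_2 = 16
width_2 = 4.5
height_2 = 3
pos_x_3 = 14
pos_y_3 = 11.5
pos_z_3 = 4.5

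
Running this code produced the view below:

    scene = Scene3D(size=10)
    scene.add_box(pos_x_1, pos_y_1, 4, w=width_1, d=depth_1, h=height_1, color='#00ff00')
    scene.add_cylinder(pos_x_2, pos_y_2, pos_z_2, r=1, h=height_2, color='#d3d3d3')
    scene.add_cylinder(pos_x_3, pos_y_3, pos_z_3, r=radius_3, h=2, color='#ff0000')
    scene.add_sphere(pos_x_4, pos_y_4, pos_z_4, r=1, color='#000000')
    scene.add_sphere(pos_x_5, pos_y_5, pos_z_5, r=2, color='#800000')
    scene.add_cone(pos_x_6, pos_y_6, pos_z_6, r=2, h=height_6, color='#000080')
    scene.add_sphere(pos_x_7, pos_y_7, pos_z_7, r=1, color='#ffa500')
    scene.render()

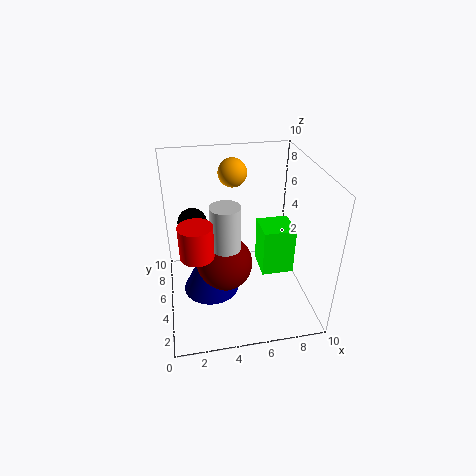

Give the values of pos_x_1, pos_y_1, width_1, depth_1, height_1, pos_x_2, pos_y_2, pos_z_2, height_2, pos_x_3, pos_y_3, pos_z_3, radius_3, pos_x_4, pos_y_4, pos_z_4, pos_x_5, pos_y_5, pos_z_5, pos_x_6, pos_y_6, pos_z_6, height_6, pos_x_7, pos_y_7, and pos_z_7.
pos_x_1 = 6, pos_y_1 = 2, width_1 = 2, depth_1 = 2, height_1 = 3, pos_x_2 = 4, pos_y_2 = 4, pos_z_2 = 5, height_2 = 3, pos_x_3 = 2, pos_y_3 = 2, pos_z_3 = 6, radius_3 = 1, pos_x_4 = 2, pos_y_4 = 6, pos_z_4 = 6, pos_x_5 = 4, pos_y_5 = 5, pos_z_5 = 3, pos_x_6 = 3, pos_y_6 = 5, pos_z_6 = 1, height_6 = 4, pos_x_7 = 5, pos_y_7 = 7, pos_z_7 = 9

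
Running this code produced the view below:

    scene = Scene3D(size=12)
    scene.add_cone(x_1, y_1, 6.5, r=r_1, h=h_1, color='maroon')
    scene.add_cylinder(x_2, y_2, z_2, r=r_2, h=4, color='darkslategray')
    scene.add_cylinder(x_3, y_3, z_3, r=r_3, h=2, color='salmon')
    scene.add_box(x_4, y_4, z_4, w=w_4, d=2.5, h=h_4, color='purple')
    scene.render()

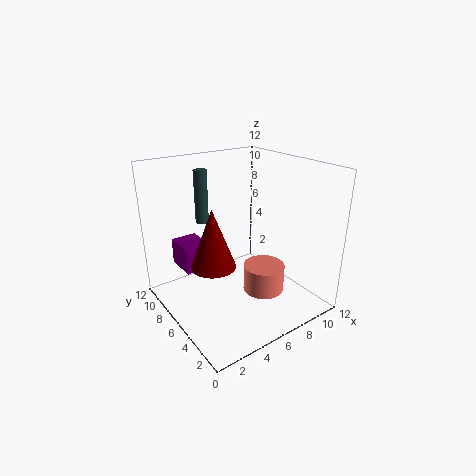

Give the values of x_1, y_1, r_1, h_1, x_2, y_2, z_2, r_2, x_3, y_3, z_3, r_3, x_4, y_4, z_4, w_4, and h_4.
x_1 = 1.5
y_1 = 2.5
r_1 = 1.5
h_1 = 4
x_2 = 3
y_2 = 6.5
z_2 = 8
r_2 = 0.5
x_3 = 5.5
y_3 = 2
z_3 = 3.5
r_3 = 1.5
x_4 = 1
y_4 = 5.5
z_4 = 4.5
w_4 = 2
h_4 = 2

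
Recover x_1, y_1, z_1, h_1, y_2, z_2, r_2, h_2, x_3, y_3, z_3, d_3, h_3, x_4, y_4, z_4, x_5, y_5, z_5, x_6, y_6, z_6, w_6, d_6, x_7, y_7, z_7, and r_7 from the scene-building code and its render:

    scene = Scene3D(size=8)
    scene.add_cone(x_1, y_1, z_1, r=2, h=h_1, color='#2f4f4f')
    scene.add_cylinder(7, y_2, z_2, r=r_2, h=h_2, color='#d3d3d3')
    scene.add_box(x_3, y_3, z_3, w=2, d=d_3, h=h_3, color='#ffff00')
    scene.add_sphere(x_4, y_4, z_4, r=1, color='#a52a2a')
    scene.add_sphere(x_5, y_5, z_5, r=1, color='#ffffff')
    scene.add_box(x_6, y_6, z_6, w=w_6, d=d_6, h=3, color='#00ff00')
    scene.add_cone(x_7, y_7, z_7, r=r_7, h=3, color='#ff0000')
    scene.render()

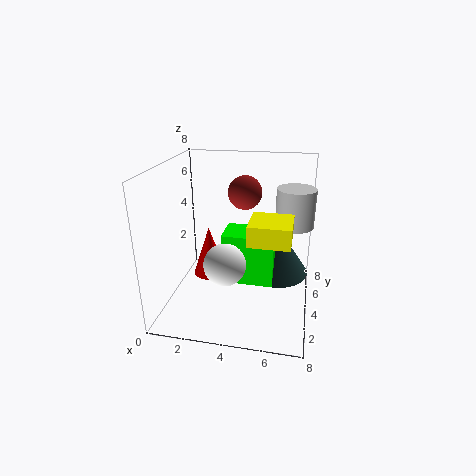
x_1 = 6; y_1 = 6; z_1 = 1; h_1 = 3; y_2 = 4; z_2 = 5; r_2 = 1; h_2 = 2; x_3 = 5; y_3 = 1; z_3 = 5; d_3 = 2; h_3 = 1; x_4 = 4; y_4 = 6; z_4 = 6; x_5 = 4; y_5 = 1; z_5 = 4; x_6 = 3; y_6 = 4; z_6 = 1; w_6 = 3; d_6 = 2; x_7 = 2; y_7 = 5; z_7 = 1; r_7 = 1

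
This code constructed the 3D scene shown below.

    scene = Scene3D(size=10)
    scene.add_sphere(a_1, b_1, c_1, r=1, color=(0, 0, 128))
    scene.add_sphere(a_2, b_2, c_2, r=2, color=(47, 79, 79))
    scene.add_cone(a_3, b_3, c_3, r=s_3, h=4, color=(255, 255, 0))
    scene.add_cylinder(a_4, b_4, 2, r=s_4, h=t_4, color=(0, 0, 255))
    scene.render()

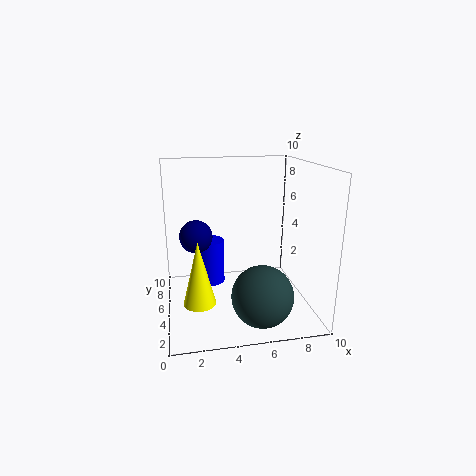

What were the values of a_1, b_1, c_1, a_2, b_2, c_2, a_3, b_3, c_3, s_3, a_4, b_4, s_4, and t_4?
a_1 = 2; b_1 = 3; c_1 = 6; a_2 = 6; b_2 = 2; c_2 = 2; a_3 = 2; b_3 = 2; c_3 = 2; s_3 = 1; a_4 = 3; b_4 = 5; s_4 = 1; t_4 = 3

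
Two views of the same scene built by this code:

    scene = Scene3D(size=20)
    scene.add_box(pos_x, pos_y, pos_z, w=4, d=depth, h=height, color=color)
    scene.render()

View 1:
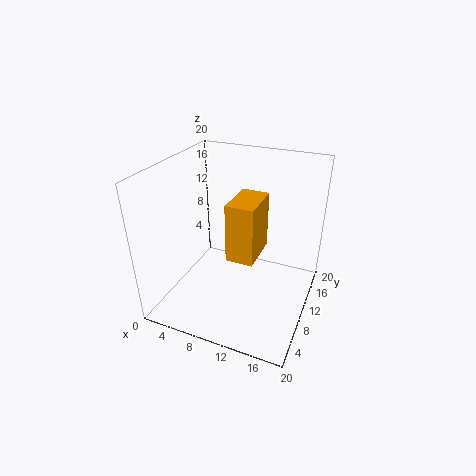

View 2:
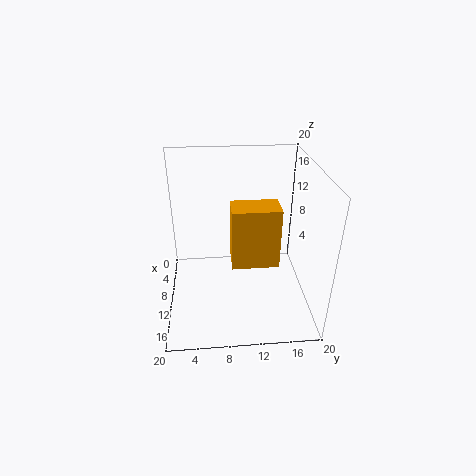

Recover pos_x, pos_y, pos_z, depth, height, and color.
pos_x = 8.5
pos_y = 9
pos_z = 6.5
depth = 6.5
height = 8.5
color = 'orange'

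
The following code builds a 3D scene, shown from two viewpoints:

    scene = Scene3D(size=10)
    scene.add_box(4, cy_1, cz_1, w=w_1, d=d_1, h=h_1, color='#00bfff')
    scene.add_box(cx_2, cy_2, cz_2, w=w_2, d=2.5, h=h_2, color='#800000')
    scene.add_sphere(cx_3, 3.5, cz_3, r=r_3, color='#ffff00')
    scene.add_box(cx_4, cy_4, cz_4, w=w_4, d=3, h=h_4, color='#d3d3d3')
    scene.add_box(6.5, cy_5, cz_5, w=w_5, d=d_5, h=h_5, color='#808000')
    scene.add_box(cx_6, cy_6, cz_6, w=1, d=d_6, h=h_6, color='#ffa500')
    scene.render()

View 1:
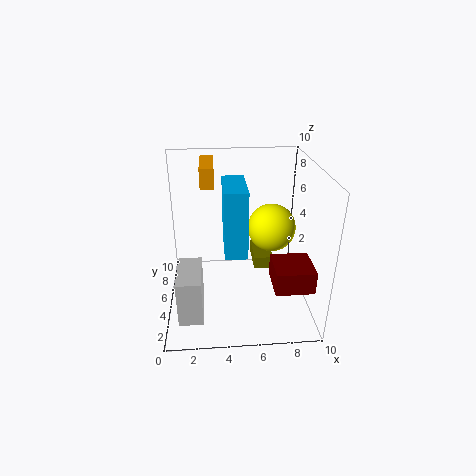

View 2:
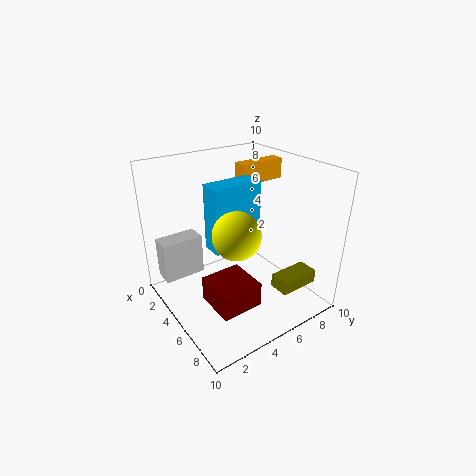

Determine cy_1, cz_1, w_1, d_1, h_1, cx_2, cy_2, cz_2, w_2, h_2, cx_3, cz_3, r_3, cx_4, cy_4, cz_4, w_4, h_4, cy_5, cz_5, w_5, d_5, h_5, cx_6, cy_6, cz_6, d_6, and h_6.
cy_1 = 3; cz_1 = 4.5; w_1 = 1.5; d_1 = 3.5; h_1 = 4.5; cx_2 = 7; cy_2 = 1; cz_2 = 3; w_2 = 2.5; h_2 = 1.5; cx_3 = 7; cz_3 = 6.5; r_3 = 1.5; cx_4 = 1; cy_4 = 0.5; cz_4 = 1.5; w_4 = 1.5; h_4 = 3; cy_5 = 7; cz_5 = 1; w_5 = 1.5; d_5 = 3; h_5 = 1; cx_6 = 2.5; cy_6 = 6.5; cz_6 = 8; d_6 = 3.5; h_6 = 1.5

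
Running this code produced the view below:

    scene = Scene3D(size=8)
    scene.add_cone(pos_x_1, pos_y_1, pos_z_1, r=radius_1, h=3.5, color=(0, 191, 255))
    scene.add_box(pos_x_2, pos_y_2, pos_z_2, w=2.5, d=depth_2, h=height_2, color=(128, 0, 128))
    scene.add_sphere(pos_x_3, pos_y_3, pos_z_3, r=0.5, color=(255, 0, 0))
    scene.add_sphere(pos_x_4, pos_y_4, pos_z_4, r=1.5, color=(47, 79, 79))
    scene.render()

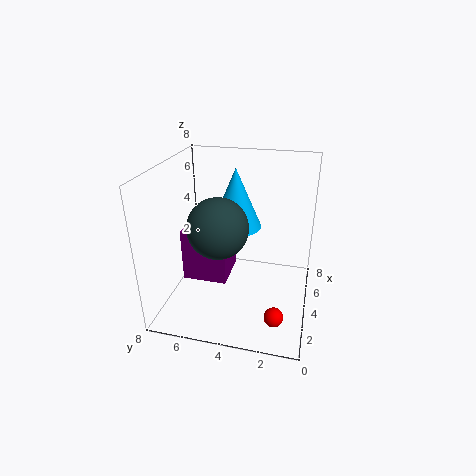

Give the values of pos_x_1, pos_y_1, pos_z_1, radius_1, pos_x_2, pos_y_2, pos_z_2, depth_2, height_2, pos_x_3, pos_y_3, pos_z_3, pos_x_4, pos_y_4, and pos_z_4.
pos_x_1 = 5.5
pos_y_1 = 4.5
pos_z_1 = 4
radius_1 = 1.5
pos_x_2 = 3
pos_y_2 = 4.5
pos_z_2 = 1.5
depth_2 = 2.5
height_2 = 3
pos_x_3 = 1.5
pos_y_3 = 1.5
pos_z_3 = 1
pos_x_4 = 2
pos_y_4 = 4.5
pos_z_4 = 5.5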